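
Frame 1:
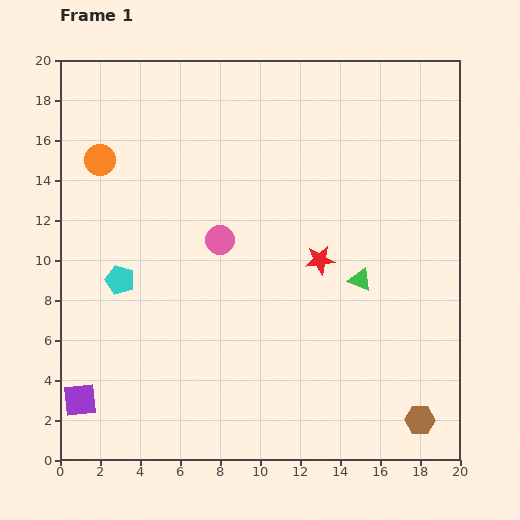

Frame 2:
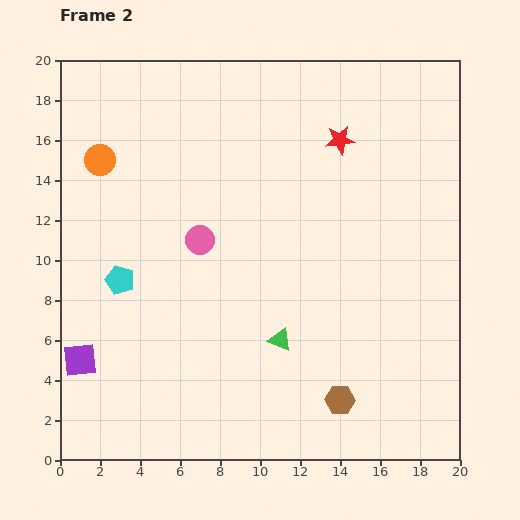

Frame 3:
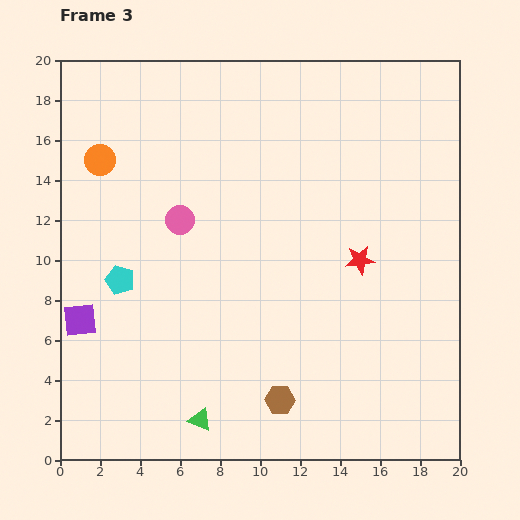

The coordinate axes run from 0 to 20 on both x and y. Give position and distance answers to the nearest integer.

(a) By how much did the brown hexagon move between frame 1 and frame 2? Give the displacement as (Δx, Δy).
(-4, 1)

The brown hexagon was at (18, 2) in frame 1 and (14, 3) in frame 2.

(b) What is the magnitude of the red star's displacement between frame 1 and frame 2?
6

The red star moved from (13, 10) to (14, 16), a distance of √(1² + 6²) ≈ 6.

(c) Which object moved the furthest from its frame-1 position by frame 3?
the green triangle

(moved 11; next 7)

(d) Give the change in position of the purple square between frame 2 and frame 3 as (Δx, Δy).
(0, 2)

The purple square was at (1, 5) in frame 2 and (1, 7) in frame 3.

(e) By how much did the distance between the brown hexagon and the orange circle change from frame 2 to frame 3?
-2

Distance in frame 2: 17. Distance in frame 3: 15.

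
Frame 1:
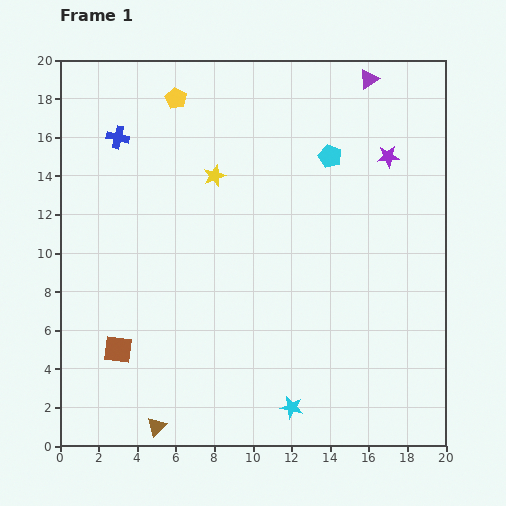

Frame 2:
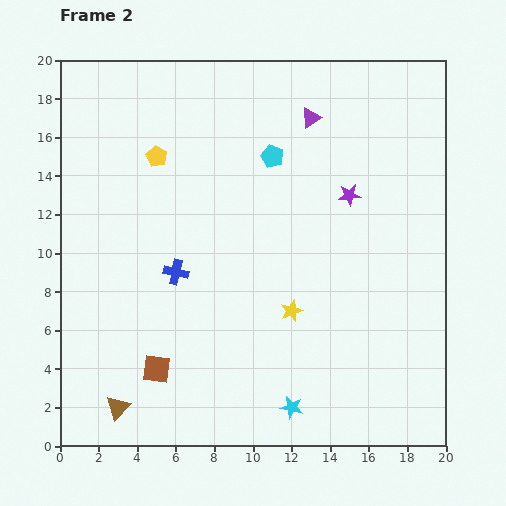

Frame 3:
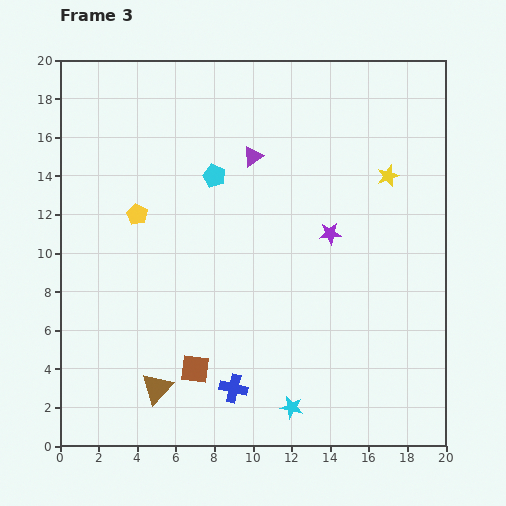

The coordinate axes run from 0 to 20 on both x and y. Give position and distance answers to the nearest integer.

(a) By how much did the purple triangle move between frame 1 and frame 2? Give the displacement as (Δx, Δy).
(-3, -2)

The purple triangle was at (16, 19) in frame 1 and (13, 17) in frame 2.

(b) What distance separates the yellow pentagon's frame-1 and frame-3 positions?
6

The yellow pentagon moved from (6, 18) to (4, 12), a distance of √(2² + 6²) ≈ 6.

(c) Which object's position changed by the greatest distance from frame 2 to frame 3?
the yellow star

(moved 9; next 7)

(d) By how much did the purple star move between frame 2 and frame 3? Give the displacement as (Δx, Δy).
(-1, -2)

The purple star was at (15, 13) in frame 2 and (14, 11) in frame 3.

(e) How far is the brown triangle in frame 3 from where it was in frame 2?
2

The brown triangle moved from (3, 2) to (5, 3), a distance of √(2² + 1²) ≈ 2.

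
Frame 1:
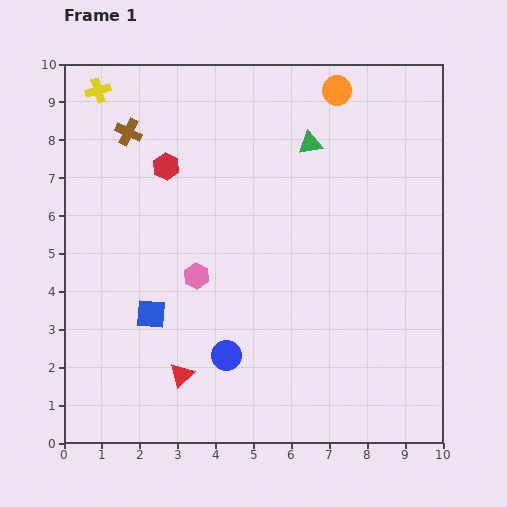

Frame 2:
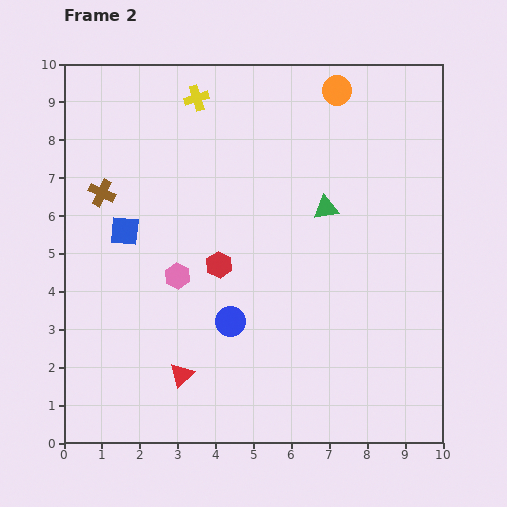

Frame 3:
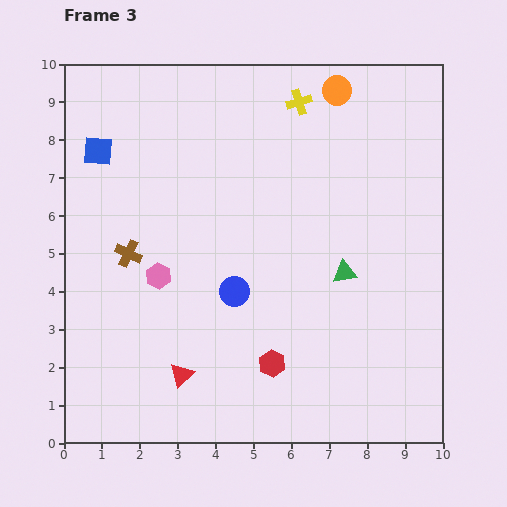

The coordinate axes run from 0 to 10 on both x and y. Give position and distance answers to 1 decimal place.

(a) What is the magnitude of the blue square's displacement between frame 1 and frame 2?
2.3

The blue square moved from (2.3, 3.4) to (1.6, 5.6), a distance of √(0.7² + 2.2²) ≈ 2.3.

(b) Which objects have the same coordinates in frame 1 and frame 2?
the orange circle, the red triangle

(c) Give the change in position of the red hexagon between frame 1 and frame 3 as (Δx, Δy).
(2.8, -5.2)

The red hexagon was at (2.7, 7.3) in frame 1 and (5.5, 2.1) in frame 3.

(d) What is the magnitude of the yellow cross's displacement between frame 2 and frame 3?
2.7

The yellow cross moved from (3.5, 9.1) to (6.2, 9.0), a distance of √(2.7² + 0.1²) ≈ 2.7.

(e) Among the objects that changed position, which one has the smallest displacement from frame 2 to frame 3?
the pink hexagon

(moved 0.5)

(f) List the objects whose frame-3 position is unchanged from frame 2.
the orange circle, the red triangle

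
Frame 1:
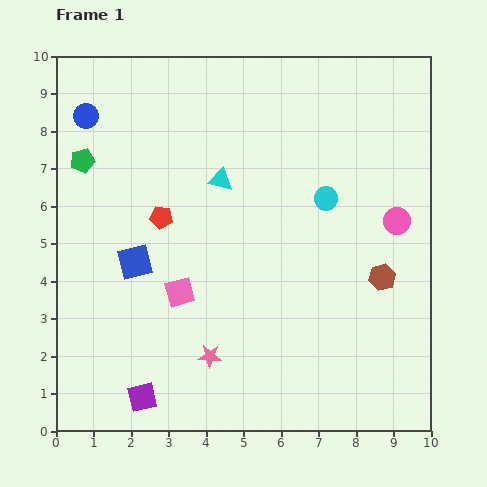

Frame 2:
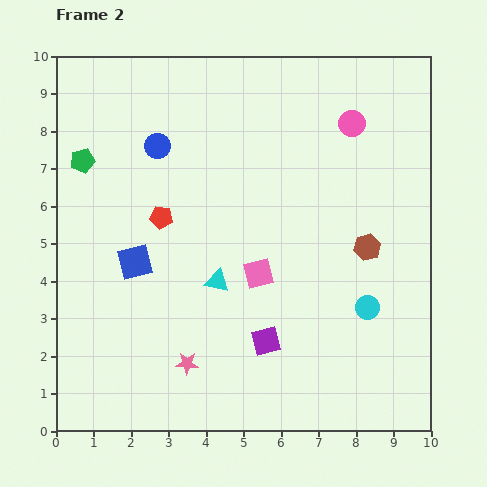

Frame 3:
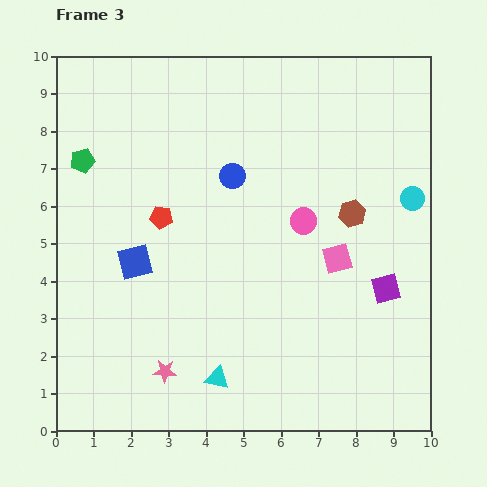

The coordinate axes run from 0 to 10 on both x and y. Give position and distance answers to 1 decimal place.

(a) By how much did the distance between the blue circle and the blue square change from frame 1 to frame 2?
-0.9

Distance in frame 1: 4.1. Distance in frame 2: 3.2.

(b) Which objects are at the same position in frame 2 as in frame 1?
the blue square, the green pentagon, the red pentagon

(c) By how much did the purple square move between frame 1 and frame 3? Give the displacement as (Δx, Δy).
(6.5, 2.9)

The purple square was at (2.3, 0.9) in frame 1 and (8.8, 3.8) in frame 3.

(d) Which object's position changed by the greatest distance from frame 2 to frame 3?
the purple square

(moved 3.5; next 3.1)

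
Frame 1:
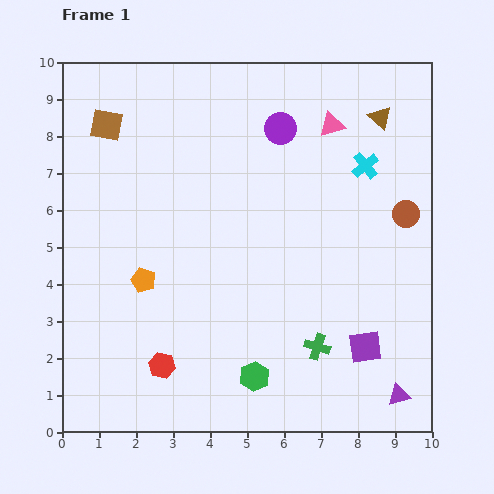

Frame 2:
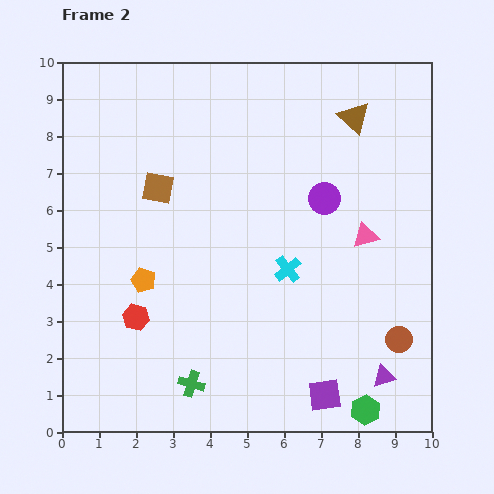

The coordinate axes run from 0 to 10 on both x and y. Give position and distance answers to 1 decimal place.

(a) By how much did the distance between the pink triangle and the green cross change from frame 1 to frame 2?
+0.2

Distance in frame 1: 6.0. Distance in frame 2: 6.2.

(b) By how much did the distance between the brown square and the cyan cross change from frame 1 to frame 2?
-3.0

Distance in frame 1: 7.1. Distance in frame 2: 4.1.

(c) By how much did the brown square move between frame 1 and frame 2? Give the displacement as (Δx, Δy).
(1.4, -1.7)

The brown square was at (1.2, 8.3) in frame 1 and (2.6, 6.6) in frame 2.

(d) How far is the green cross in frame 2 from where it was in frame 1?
3.5

The green cross moved from (6.9, 2.3) to (3.5, 1.3), a distance of √(3.4² + 1.0²) ≈ 3.5.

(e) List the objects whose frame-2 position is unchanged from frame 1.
the orange pentagon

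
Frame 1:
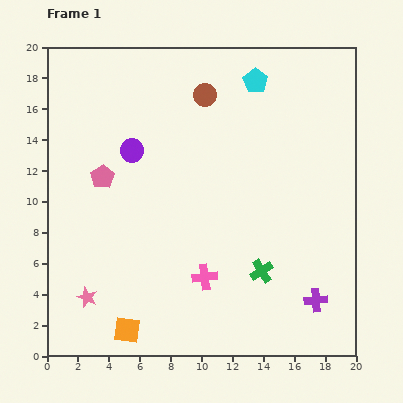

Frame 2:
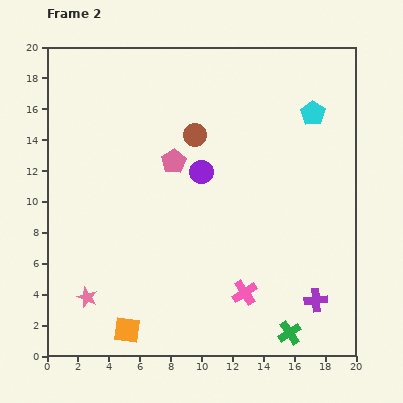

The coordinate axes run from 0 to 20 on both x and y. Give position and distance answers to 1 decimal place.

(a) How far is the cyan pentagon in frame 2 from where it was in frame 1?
4.3

The cyan pentagon moved from (13.5, 17.8) to (17.2, 15.7), a distance of √(3.7² + 2.1²) ≈ 4.3.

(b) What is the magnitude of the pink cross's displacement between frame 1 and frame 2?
2.8

The pink cross moved from (10.2, 5.1) to (12.8, 4.1), a distance of √(2.6² + 1.0²) ≈ 2.8.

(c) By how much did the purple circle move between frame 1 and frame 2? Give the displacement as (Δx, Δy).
(4.5, -1.4)

The purple circle was at (5.5, 13.3) in frame 1 and (10.0, 11.9) in frame 2.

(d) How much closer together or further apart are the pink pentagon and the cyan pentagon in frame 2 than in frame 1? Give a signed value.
-2.2

Distance in frame 1: 11.7. Distance in frame 2: 9.5.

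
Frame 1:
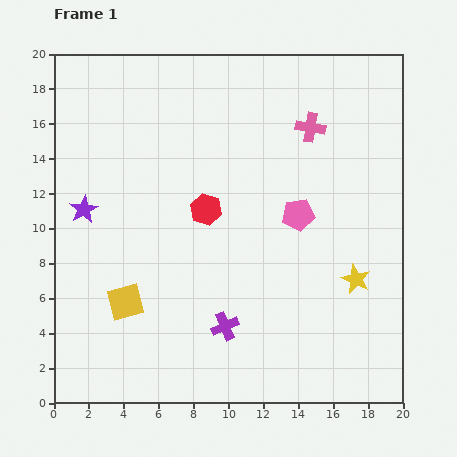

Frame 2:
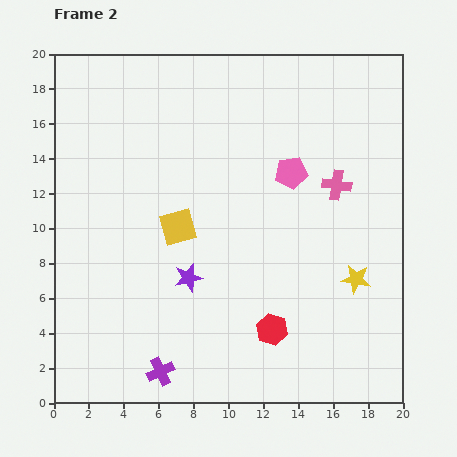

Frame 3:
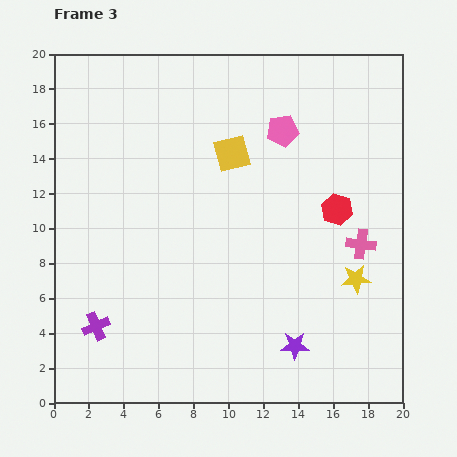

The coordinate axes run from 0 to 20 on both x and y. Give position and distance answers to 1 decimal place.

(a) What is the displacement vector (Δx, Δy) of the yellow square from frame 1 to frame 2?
(3.0, 4.3)

The yellow square was at (4.1, 5.8) in frame 1 and (7.1, 10.1) in frame 2.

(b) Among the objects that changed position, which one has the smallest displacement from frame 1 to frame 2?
the pink pentagon

(moved 2.4)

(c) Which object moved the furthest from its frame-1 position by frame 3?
the purple star

(moved 14.4; next 10.5)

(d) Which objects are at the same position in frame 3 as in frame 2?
the yellow star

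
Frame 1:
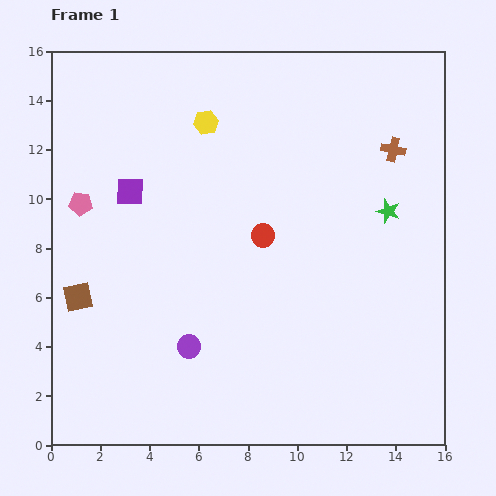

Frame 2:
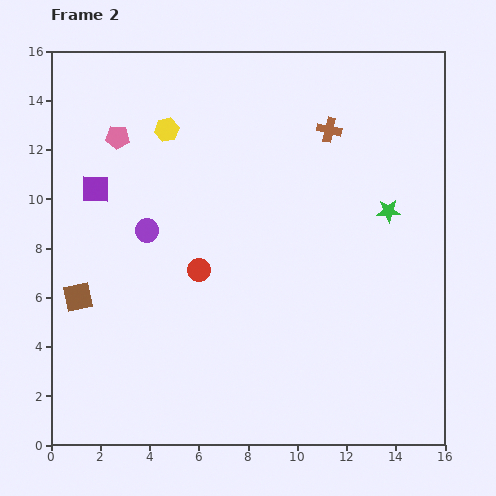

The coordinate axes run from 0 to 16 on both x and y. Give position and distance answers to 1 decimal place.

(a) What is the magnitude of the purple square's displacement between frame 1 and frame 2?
1.4

The purple square moved from (3.2, 10.3) to (1.8, 10.4), a distance of √(1.4² + 0.1²) ≈ 1.4.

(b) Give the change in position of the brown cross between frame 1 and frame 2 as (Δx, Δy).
(-2.6, 0.8)

The brown cross was at (13.9, 12.0) in frame 1 and (11.3, 12.8) in frame 2.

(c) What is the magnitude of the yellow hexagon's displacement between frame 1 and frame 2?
1.6

The yellow hexagon moved from (6.3, 13.1) to (4.7, 12.8), a distance of √(1.6² + 0.3²) ≈ 1.6.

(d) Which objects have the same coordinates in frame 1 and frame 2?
the green star, the brown square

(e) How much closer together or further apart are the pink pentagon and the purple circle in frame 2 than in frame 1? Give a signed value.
-3.3

Distance in frame 1: 7.3. Distance in frame 2: 4.0.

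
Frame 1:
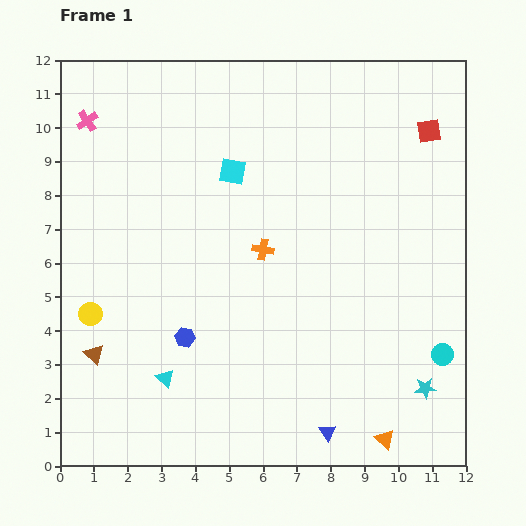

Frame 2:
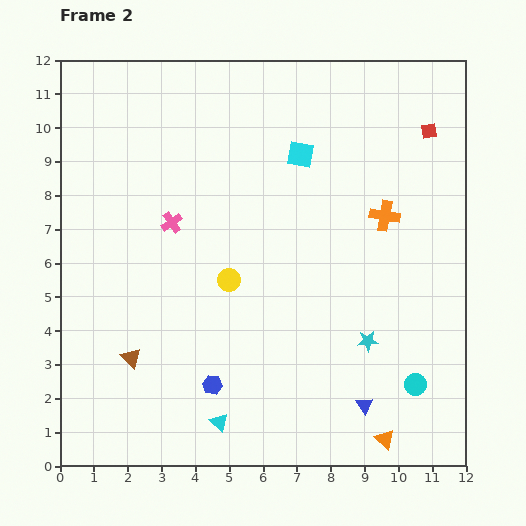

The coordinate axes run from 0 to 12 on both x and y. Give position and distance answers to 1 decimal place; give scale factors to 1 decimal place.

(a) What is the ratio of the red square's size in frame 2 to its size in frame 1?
0.6×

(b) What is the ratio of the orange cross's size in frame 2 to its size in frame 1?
1.4×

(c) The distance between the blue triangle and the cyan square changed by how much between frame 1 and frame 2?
-0.6

Distance in frame 1: 8.2. Distance in frame 2: 7.6.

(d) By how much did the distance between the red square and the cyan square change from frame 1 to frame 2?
-2.0

Distance in frame 1: 5.9. Distance in frame 2: 3.9.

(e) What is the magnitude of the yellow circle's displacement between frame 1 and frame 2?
4.2

The yellow circle moved from (0.9, 4.5) to (5.0, 5.5), a distance of √(4.1² + 1.0²) ≈ 4.2.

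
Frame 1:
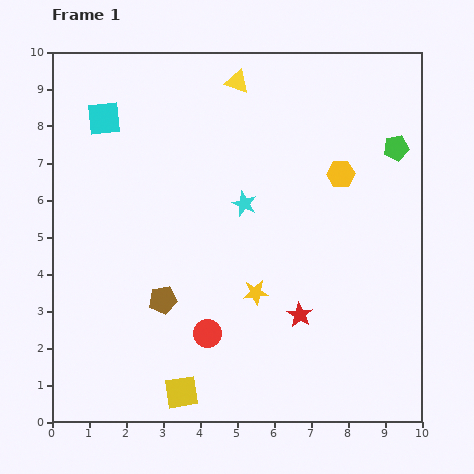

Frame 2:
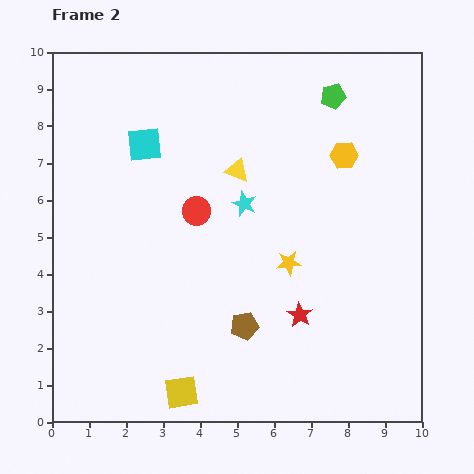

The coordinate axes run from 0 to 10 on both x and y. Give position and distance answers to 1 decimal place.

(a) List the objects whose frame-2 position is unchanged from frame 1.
the red star, the cyan star, the yellow square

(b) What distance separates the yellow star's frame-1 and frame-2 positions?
1.2

The yellow star moved from (5.5, 3.5) to (6.4, 4.3), a distance of √(0.9² + 0.8²) ≈ 1.2.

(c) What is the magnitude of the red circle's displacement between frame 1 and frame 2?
3.3

The red circle moved from (4.2, 2.4) to (3.9, 5.7), a distance of √(0.3² + 3.3²) ≈ 3.3.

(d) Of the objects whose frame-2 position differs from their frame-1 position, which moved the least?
the yellow hexagon

(moved 0.5)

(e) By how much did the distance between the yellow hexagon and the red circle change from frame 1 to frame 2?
-1.3

Distance in frame 1: 5.6. Distance in frame 2: 4.3.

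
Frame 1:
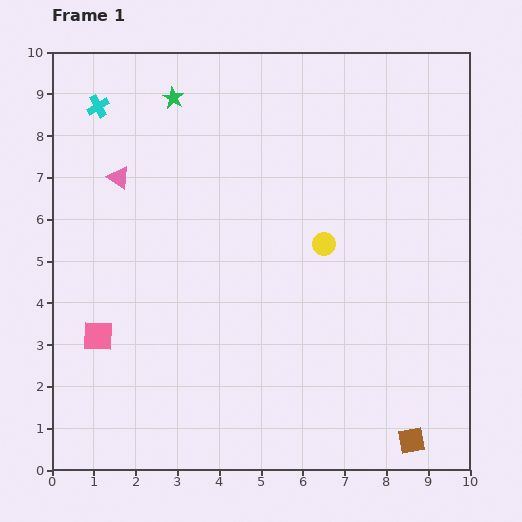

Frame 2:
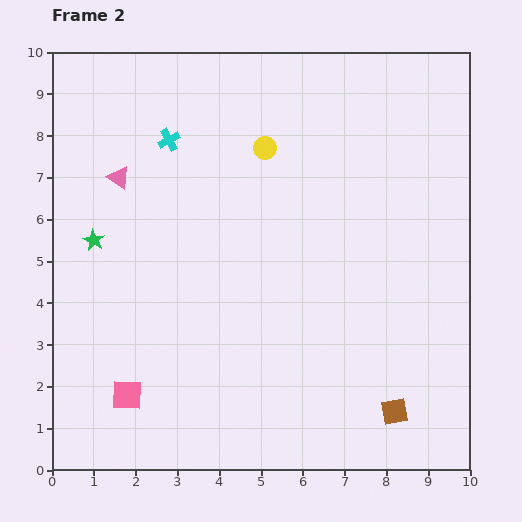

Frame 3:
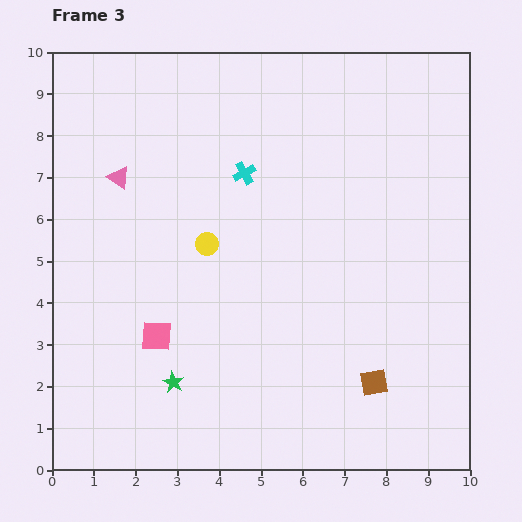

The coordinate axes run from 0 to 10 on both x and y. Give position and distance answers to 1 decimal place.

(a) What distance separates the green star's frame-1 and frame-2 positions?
3.9

The green star moved from (2.9, 8.9) to (1.0, 5.5), a distance of √(1.9² + 3.4²) ≈ 3.9.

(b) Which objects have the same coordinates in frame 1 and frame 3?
the pink triangle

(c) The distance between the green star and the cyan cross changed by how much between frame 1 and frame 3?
+3.5

Distance in frame 1: 1.8. Distance in frame 3: 5.3.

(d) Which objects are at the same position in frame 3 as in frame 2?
the pink triangle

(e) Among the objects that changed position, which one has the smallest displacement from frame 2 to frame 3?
the brown square

(moved 0.9)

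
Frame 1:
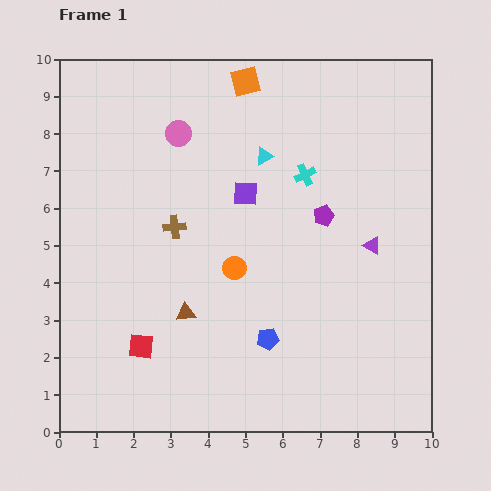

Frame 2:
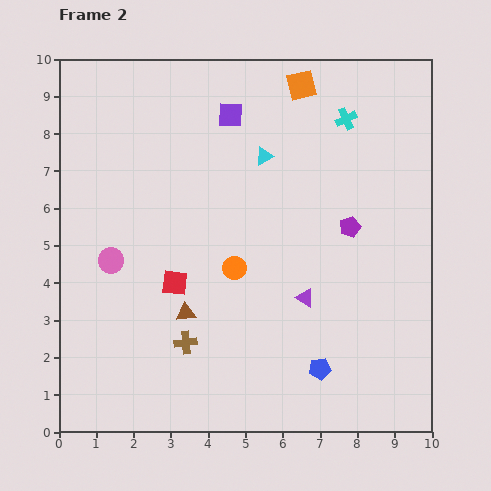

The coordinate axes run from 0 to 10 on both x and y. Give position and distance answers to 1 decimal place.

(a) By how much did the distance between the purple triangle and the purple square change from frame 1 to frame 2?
+1.6

Distance in frame 1: 3.7. Distance in frame 2: 5.3.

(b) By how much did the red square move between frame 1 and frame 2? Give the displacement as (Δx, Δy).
(0.9, 1.7)

The red square was at (2.2, 2.3) in frame 1 and (3.1, 4.0) in frame 2.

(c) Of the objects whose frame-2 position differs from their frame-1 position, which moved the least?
the purple pentagon

(moved 0.8)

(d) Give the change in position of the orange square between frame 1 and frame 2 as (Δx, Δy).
(1.5, -0.1)

The orange square was at (5.0, 9.4) in frame 1 and (6.5, 9.3) in frame 2.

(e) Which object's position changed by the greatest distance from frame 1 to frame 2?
the pink circle

(moved 3.8; next 3.1)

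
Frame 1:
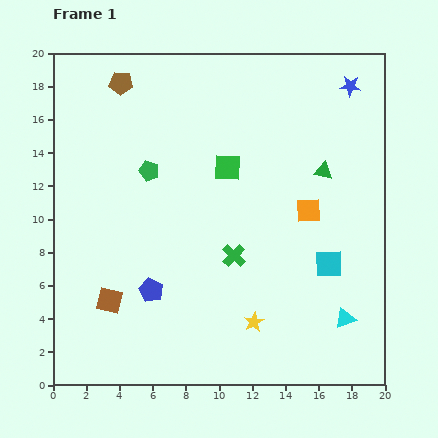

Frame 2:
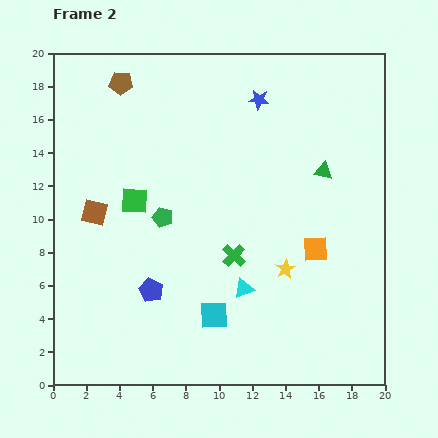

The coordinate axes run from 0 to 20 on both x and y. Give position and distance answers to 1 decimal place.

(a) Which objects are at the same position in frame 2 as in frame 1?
the brown pentagon, the blue pentagon, the green cross, the green triangle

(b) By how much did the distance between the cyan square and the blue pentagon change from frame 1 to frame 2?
-6.7

Distance in frame 1: 10.8. Distance in frame 2: 4.1.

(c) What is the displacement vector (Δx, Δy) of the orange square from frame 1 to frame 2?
(0.4, -2.3)

The orange square was at (15.4, 10.5) in frame 1 and (15.8, 8.2) in frame 2.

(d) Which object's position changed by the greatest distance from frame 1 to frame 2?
the cyan square

(moved 7.6; next 6.4)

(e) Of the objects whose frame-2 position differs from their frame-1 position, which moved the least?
the orange square

(moved 2.3)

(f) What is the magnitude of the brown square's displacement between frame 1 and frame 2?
5.4

The brown square moved from (3.4, 5.1) to (2.5, 10.4), a distance of √(0.9² + 5.3²) ≈ 5.4.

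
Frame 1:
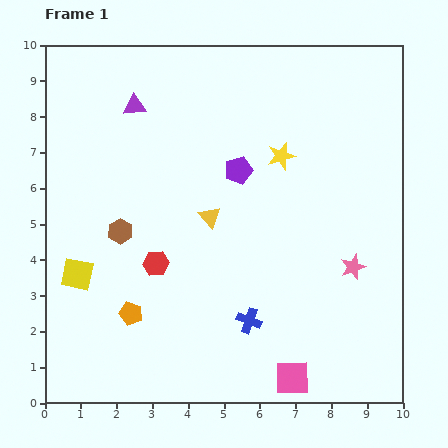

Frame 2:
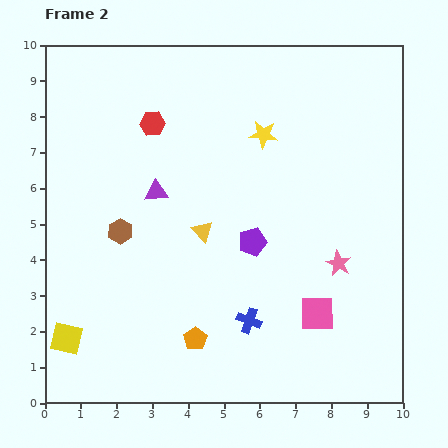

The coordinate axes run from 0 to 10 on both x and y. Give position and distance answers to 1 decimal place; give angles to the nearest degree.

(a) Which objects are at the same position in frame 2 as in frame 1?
the blue cross, the brown hexagon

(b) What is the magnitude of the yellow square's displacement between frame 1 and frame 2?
1.8

The yellow square moved from (0.9, 3.6) to (0.6, 1.8), a distance of √(0.3² + 1.8²) ≈ 1.8.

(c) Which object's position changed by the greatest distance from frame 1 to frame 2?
the red hexagon

(moved 3.9; next 2.5)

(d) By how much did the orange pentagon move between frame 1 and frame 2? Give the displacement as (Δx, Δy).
(1.8, -0.7)

The orange pentagon was at (2.4, 2.5) in frame 1 and (4.2, 1.8) in frame 2.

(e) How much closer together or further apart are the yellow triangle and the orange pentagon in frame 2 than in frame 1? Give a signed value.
-0.5

Distance in frame 1: 3.5. Distance in frame 2: 3.0.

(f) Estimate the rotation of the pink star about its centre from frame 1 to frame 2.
25° counter-clockwise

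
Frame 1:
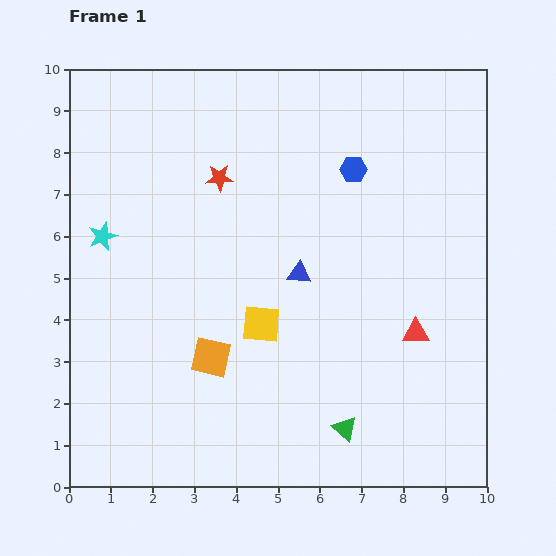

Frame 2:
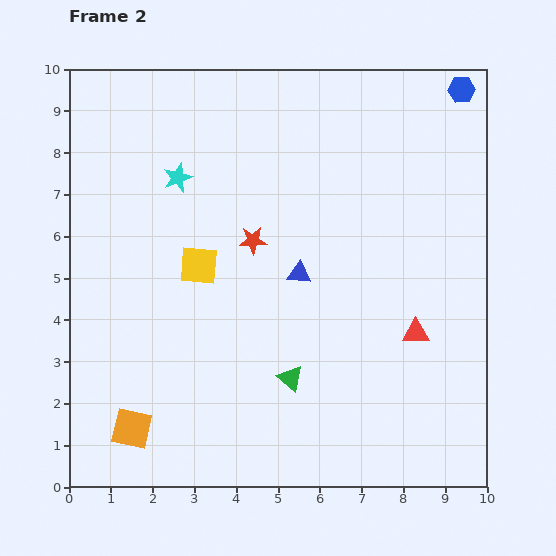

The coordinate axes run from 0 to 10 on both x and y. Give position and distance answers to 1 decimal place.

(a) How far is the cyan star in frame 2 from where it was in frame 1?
2.3

The cyan star moved from (0.8, 6.0) to (2.6, 7.4), a distance of √(1.8² + 1.4²) ≈ 2.3.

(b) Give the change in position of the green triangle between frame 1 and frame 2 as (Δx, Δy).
(-1.3, 1.2)

The green triangle was at (6.6, 1.4) in frame 1 and (5.3, 2.6) in frame 2.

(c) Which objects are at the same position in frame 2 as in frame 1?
the red triangle, the blue triangle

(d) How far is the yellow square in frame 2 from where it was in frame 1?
2.1

The yellow square moved from (4.6, 3.9) to (3.1, 5.3), a distance of √(1.5² + 1.4²) ≈ 2.1.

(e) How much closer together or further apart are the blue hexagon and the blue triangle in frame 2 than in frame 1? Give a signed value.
+3.1

Distance in frame 1: 2.8. Distance in frame 2: 5.9.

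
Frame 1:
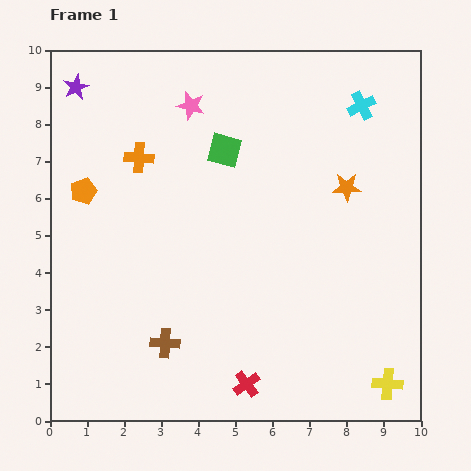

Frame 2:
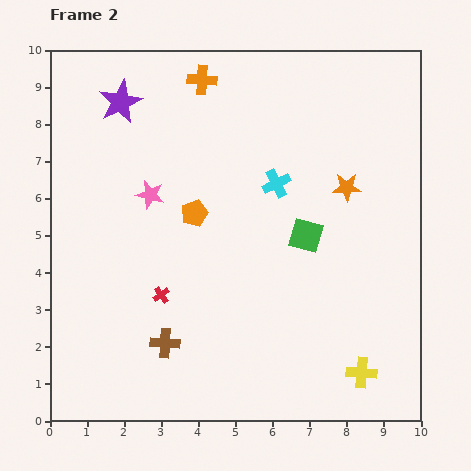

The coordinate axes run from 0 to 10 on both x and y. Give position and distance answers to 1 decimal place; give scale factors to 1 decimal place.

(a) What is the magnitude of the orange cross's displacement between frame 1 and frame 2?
2.7

The orange cross moved from (2.4, 7.1) to (4.1, 9.2), a distance of √(1.7² + 2.1²) ≈ 2.7.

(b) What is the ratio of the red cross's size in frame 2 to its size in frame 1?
0.6×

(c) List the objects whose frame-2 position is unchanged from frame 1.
the orange star, the brown cross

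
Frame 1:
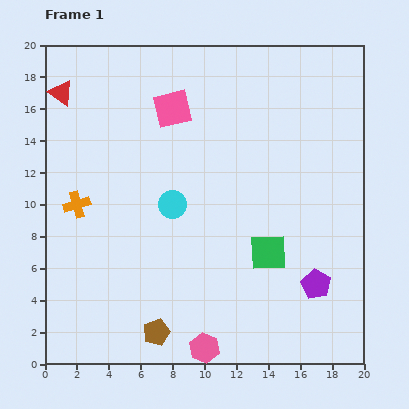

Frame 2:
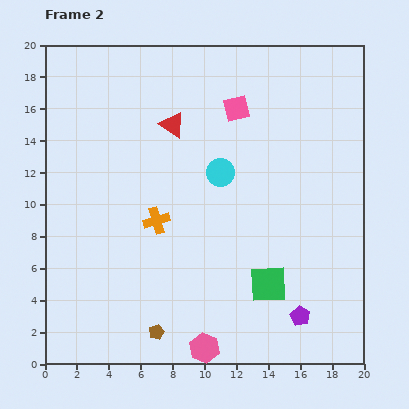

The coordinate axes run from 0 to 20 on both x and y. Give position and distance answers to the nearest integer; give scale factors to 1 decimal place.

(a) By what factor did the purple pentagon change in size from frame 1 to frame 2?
0.7×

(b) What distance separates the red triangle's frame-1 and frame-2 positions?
7

The red triangle moved from (1, 17) to (8, 15), a distance of √(7² + 2²) ≈ 7.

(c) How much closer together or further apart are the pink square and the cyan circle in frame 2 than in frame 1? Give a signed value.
-2

Distance in frame 1: 6. Distance in frame 2: 4.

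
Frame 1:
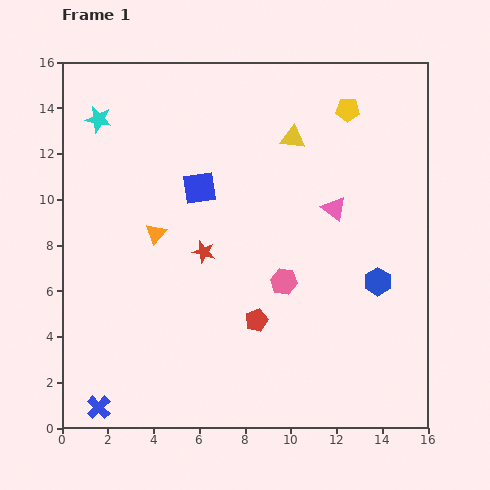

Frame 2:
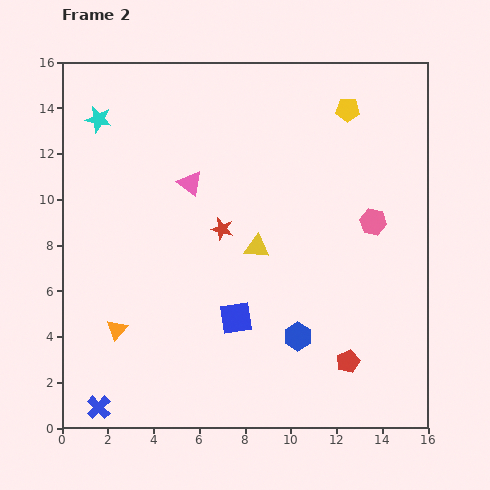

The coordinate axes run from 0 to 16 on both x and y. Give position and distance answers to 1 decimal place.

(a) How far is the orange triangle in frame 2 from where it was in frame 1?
4.5

The orange triangle moved from (4.1, 8.5) to (2.4, 4.3), a distance of √(1.7² + 4.2²) ≈ 4.5.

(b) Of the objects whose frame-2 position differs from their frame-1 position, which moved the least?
the red star

(moved 1.3)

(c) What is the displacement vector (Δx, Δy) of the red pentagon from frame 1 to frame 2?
(4.0, -1.8)

The red pentagon was at (8.5, 4.7) in frame 1 and (12.5, 2.9) in frame 2.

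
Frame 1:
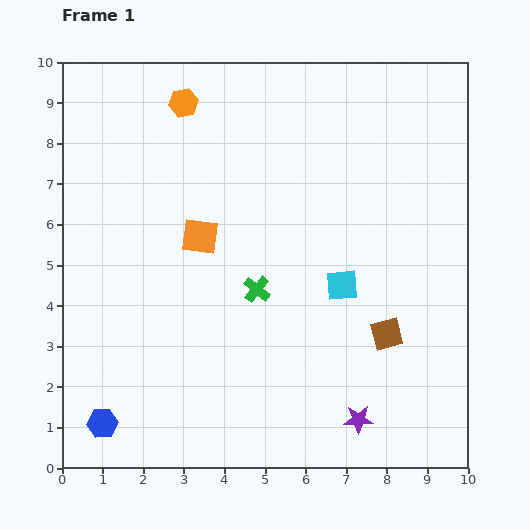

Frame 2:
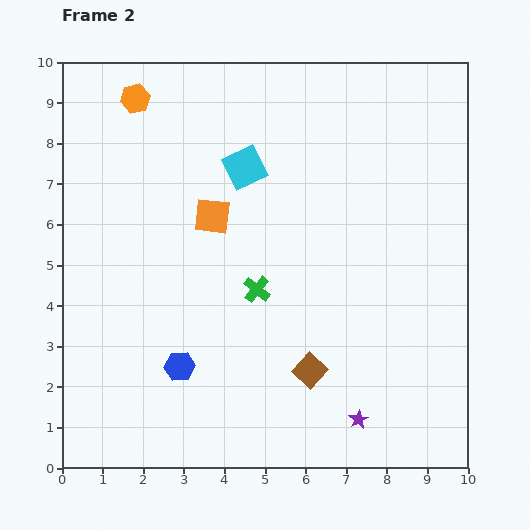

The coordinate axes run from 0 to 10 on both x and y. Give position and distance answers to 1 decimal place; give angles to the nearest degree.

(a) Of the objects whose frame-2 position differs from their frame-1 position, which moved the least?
the orange square

(moved 0.6)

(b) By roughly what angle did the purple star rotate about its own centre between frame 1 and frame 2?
29° counter-clockwise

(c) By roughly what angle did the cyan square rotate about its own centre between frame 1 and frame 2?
21° counter-clockwise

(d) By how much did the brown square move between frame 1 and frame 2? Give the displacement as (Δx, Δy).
(-1.9, -0.9)

The brown square was at (8.0, 3.3) in frame 1 and (6.1, 2.4) in frame 2.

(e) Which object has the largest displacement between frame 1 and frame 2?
the cyan square

(moved 3.8; next 2.4)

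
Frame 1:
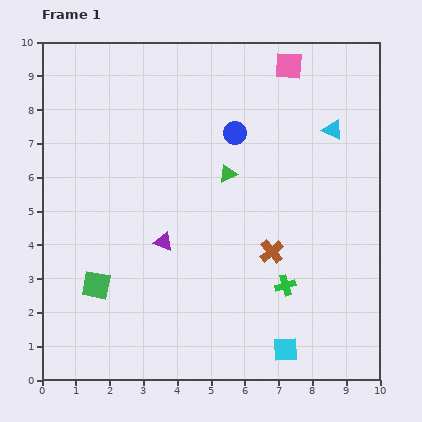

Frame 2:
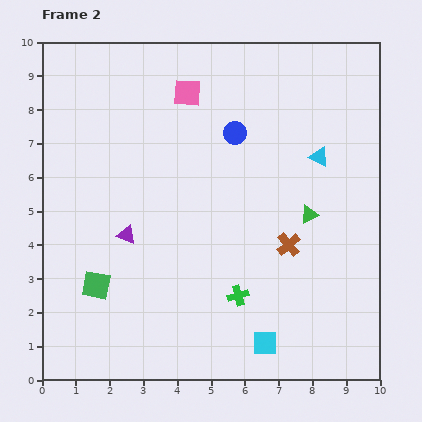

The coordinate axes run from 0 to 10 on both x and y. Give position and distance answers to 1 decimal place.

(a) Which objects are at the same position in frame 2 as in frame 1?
the blue circle, the green square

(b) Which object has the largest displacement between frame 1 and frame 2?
the pink square

(moved 3.1; next 2.7)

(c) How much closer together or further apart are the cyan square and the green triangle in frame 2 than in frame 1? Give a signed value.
-1.5

Distance in frame 1: 5.5. Distance in frame 2: 4.0.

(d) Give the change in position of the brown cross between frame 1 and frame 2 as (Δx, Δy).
(0.5, 0.2)

The brown cross was at (6.8, 3.8) in frame 1 and (7.3, 4.0) in frame 2.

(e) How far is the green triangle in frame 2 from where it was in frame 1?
2.7

The green triangle moved from (5.5, 6.1) to (7.9, 4.9), a distance of √(2.4² + 1.2²) ≈ 2.7.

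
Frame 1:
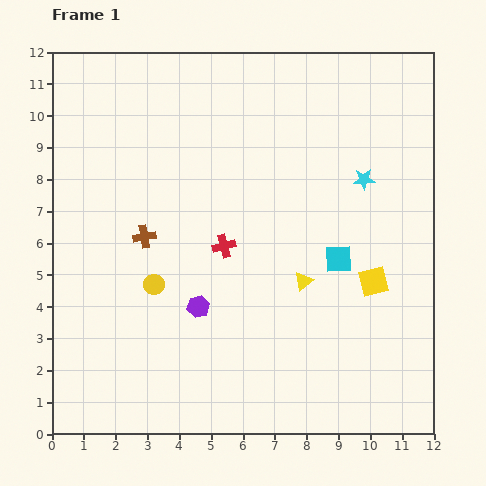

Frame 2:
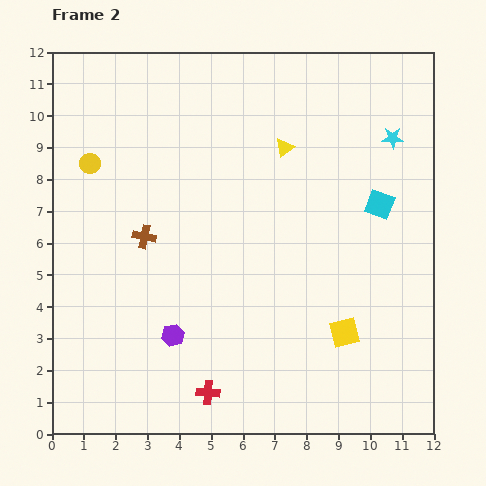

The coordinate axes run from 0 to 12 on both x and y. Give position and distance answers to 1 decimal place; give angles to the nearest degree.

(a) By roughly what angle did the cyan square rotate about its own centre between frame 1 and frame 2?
22° clockwise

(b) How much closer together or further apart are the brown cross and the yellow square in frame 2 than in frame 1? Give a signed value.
-0.3

Distance in frame 1: 7.3. Distance in frame 2: 7.0.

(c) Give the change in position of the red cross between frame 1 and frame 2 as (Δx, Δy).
(-0.5, -4.6)

The red cross was at (5.4, 5.9) in frame 1 and (4.9, 1.3) in frame 2.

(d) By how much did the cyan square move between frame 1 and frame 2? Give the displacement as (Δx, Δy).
(1.3, 1.7)

The cyan square was at (9.0, 5.5) in frame 1 and (10.3, 7.2) in frame 2.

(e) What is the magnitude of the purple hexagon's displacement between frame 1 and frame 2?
1.2

The purple hexagon moved from (4.6, 4.0) to (3.8, 3.1), a distance of √(0.8² + 0.9²) ≈ 1.2.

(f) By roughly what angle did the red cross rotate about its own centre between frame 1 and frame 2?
19° clockwise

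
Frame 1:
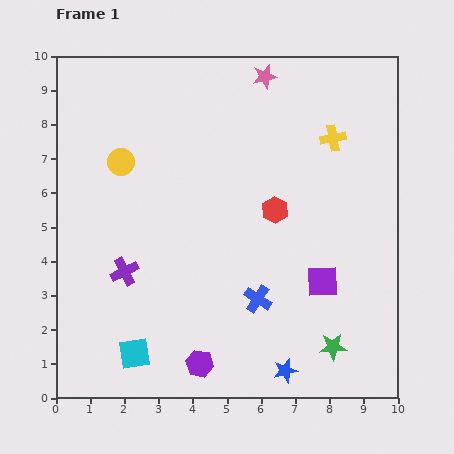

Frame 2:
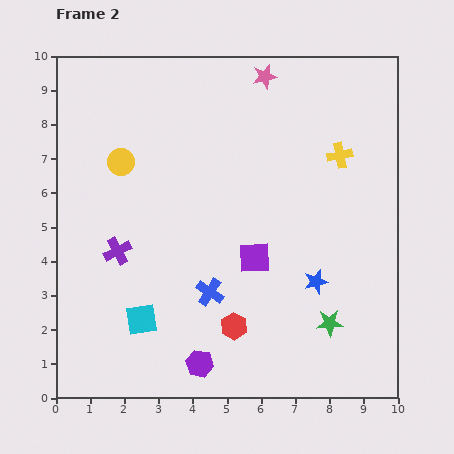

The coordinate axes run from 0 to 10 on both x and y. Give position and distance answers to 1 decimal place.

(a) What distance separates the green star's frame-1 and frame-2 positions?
0.7

The green star moved from (8.1, 1.5) to (8.0, 2.2), a distance of √(0.1² + 0.7²) ≈ 0.7.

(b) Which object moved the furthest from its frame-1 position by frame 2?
the red hexagon

(moved 3.6; next 2.8)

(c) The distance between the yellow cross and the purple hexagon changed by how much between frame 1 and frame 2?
-0.4

Distance in frame 1: 7.7. Distance in frame 2: 7.3.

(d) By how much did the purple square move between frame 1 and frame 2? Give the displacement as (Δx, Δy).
(-2.0, 0.7)

The purple square was at (7.8, 3.4) in frame 1 and (5.8, 4.1) in frame 2.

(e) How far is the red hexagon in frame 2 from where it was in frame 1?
3.6

The red hexagon moved from (6.4, 5.5) to (5.2, 2.1), a distance of √(1.2² + 3.4²) ≈ 3.6.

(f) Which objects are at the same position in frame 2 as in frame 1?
the yellow circle, the purple hexagon, the pink star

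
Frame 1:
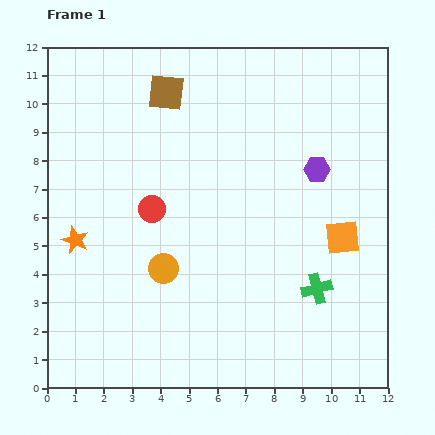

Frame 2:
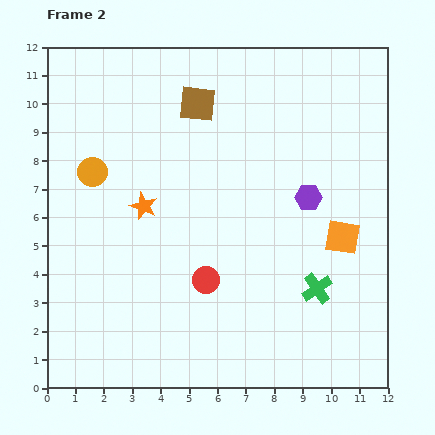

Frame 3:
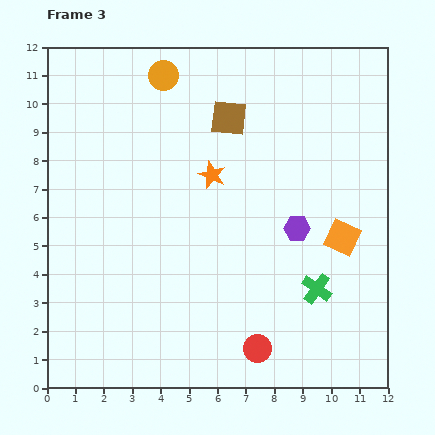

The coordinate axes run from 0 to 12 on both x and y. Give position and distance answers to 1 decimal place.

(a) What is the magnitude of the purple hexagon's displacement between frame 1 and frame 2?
1.0

The purple hexagon moved from (9.5, 7.7) to (9.2, 6.7), a distance of √(0.3² + 1.0²) ≈ 1.0.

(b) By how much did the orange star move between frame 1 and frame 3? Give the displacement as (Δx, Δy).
(4.8, 2.3)

The orange star was at (1.0, 5.2) in frame 1 and (5.8, 7.5) in frame 3.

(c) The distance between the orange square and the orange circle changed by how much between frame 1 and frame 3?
+2.1

Distance in frame 1: 6.4. Distance in frame 3: 8.5.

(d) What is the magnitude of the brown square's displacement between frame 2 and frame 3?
1.2

The brown square moved from (5.3, 10.0) to (6.4, 9.5), a distance of √(1.1² + 0.5²) ≈ 1.2.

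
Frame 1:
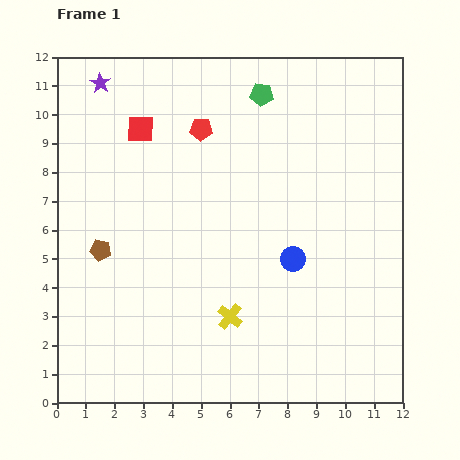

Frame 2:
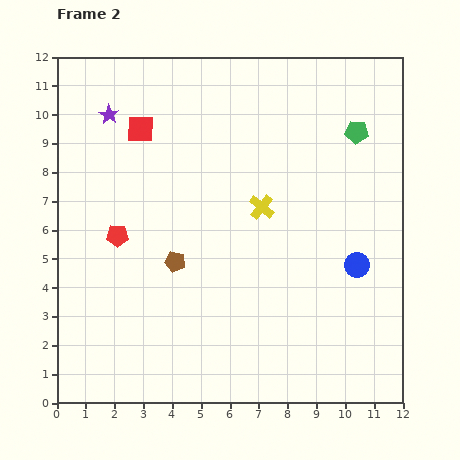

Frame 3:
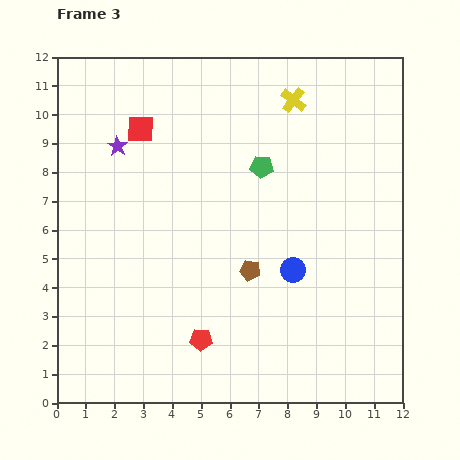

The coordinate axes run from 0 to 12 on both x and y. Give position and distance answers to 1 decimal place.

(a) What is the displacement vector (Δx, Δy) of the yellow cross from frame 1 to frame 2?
(1.1, 3.8)

The yellow cross was at (6.0, 3.0) in frame 1 and (7.1, 6.8) in frame 2.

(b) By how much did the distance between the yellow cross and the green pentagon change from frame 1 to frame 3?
-5.3

Distance in frame 1: 7.8. Distance in frame 3: 2.5.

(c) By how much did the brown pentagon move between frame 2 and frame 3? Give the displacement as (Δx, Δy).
(2.6, -0.3)

The brown pentagon was at (4.1, 4.9) in frame 2 and (6.7, 4.6) in frame 3.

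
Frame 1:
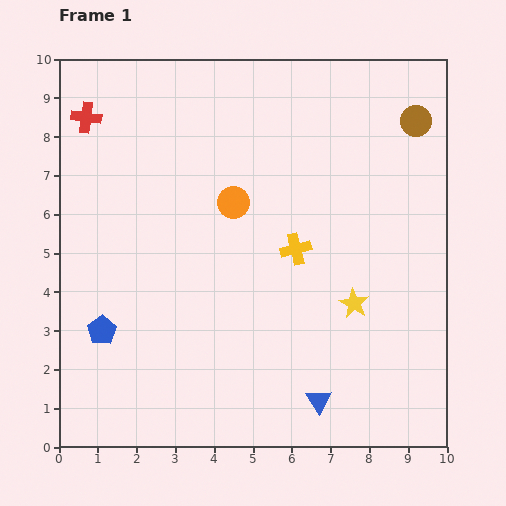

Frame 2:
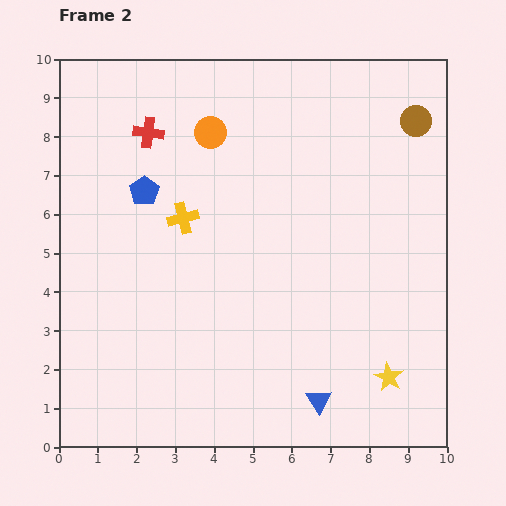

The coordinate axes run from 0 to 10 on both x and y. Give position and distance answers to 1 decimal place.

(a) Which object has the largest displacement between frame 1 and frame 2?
the blue pentagon

(moved 3.8; next 3.0)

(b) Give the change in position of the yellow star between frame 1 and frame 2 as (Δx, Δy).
(0.9, -1.9)

The yellow star was at (7.6, 3.7) in frame 1 and (8.5, 1.8) in frame 2.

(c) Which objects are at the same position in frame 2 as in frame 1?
the blue triangle, the brown circle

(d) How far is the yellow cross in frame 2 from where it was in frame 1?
3.0

The yellow cross moved from (6.1, 5.1) to (3.2, 5.9), a distance of √(2.9² + 0.8²) ≈ 3.0.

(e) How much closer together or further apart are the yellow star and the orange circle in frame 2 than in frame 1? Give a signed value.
+3.8

Distance in frame 1: 4.0. Distance in frame 2: 7.8.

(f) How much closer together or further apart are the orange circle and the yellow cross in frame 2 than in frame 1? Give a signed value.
+0.3

Distance in frame 1: 2.0. Distance in frame 2: 2.3.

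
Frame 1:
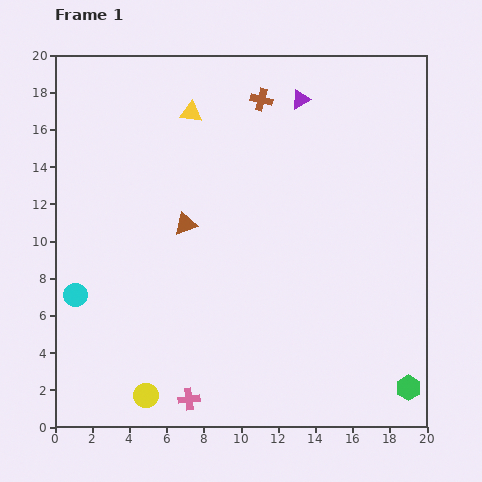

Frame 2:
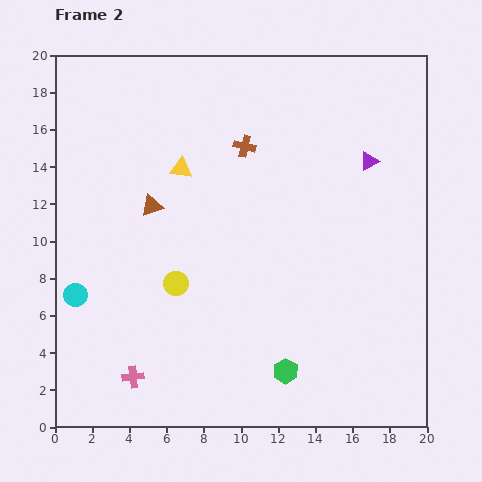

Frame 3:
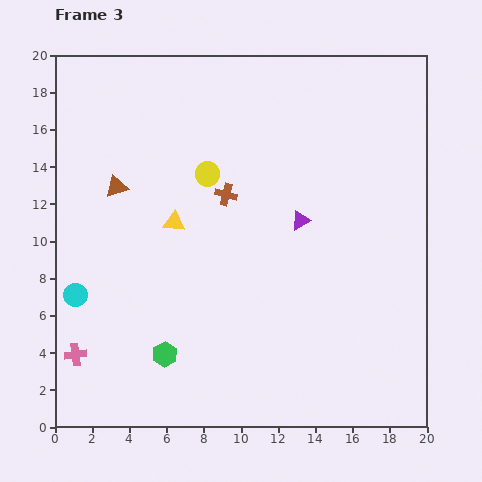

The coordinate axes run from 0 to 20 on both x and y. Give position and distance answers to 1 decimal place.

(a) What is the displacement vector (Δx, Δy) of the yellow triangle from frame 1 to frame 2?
(-0.5, -3.0)

The yellow triangle was at (7.3, 16.9) in frame 1 and (6.8, 13.9) in frame 2.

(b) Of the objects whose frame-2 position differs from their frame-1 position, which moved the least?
the brown triangle

(moved 2.1)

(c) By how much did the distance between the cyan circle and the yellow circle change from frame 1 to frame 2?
-1.2

Distance in frame 1: 6.6. Distance in frame 2: 5.4.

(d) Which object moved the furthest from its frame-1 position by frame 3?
the green hexagon

(moved 13.2; next 12.3)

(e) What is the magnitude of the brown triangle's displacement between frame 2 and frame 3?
2.1

The brown triangle moved from (5.2, 11.9) to (3.3, 12.9), a distance of √(1.9² + 1.0²) ≈ 2.1.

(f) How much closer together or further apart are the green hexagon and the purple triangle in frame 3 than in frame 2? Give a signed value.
-1.9

Distance in frame 2: 12.2. Distance in frame 3: 10.3.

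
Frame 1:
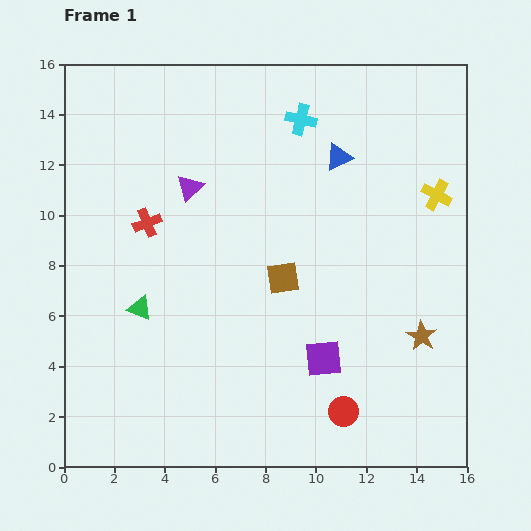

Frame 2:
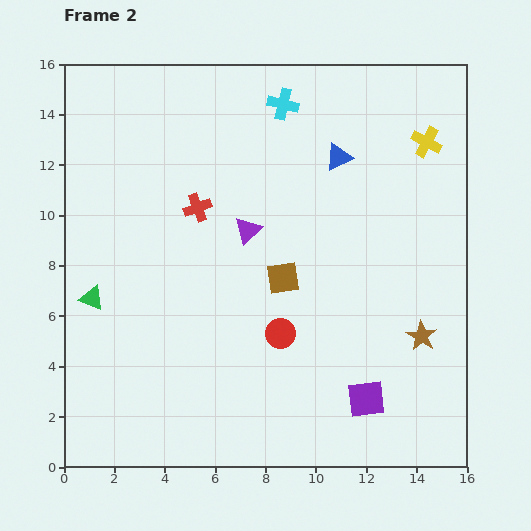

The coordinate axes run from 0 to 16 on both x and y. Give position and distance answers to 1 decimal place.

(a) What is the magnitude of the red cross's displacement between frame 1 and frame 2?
2.1

The red cross moved from (3.3, 9.7) to (5.3, 10.3), a distance of √(2.0² + 0.6²) ≈ 2.1.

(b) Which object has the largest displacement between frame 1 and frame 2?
the red circle

(moved 4.0; next 2.9)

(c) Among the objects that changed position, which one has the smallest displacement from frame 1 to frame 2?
the cyan cross

(moved 0.9)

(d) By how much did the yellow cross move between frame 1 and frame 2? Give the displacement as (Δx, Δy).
(-0.4, 2.1)

The yellow cross was at (14.8, 10.8) in frame 1 and (14.4, 12.9) in frame 2.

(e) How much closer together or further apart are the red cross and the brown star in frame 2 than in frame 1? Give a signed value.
-1.5

Distance in frame 1: 11.8. Distance in frame 2: 10.3.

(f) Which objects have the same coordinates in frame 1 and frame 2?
the brown star, the brown square, the blue triangle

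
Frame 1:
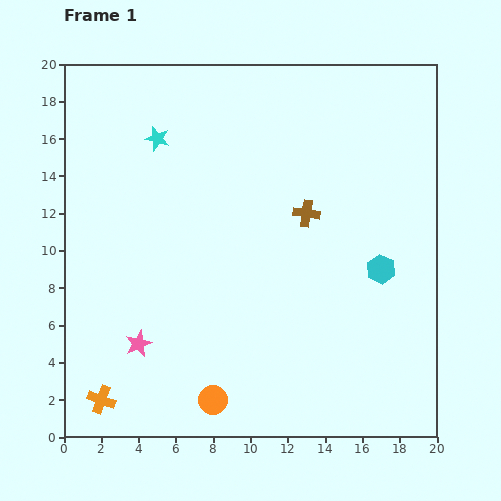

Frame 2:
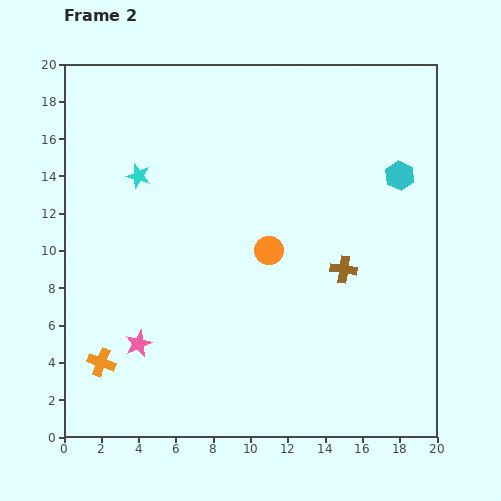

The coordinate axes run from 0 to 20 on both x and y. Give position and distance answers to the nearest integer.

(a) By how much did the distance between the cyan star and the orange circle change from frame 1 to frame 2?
-6

Distance in frame 1: 14. Distance in frame 2: 8.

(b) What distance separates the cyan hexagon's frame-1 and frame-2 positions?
5

The cyan hexagon moved from (17, 9) to (18, 14), a distance of √(1² + 5²) ≈ 5.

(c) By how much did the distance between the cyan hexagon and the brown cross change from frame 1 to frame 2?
+1

Distance in frame 1: 5. Distance in frame 2: 6.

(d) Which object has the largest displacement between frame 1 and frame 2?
the orange circle

(moved 9; next 5)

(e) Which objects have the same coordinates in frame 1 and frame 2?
the pink star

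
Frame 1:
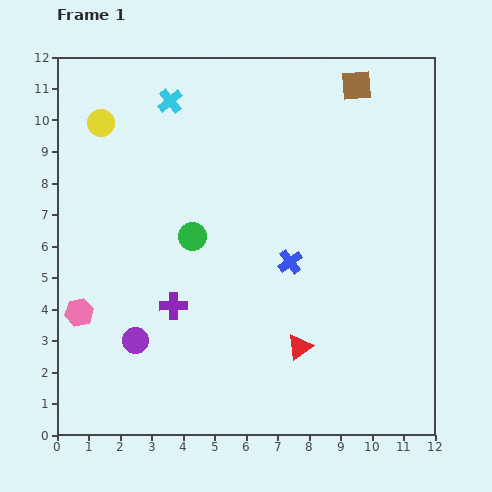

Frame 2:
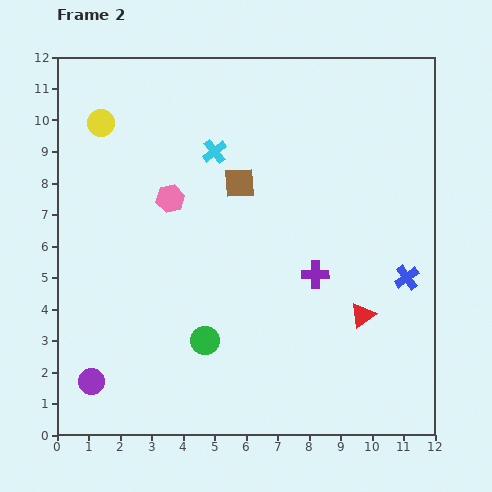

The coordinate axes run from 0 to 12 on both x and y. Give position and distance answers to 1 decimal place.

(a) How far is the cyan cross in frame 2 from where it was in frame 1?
2.1

The cyan cross moved from (3.6, 10.6) to (5.0, 9.0), a distance of √(1.4² + 1.6²) ≈ 2.1.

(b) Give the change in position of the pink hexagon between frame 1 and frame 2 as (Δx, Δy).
(2.9, 3.6)

The pink hexagon was at (0.7, 3.9) in frame 1 and (3.6, 7.5) in frame 2.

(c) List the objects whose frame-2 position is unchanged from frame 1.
the yellow circle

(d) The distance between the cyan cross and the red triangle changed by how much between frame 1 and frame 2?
-1.8

Distance in frame 1: 8.8. Distance in frame 2: 7.0.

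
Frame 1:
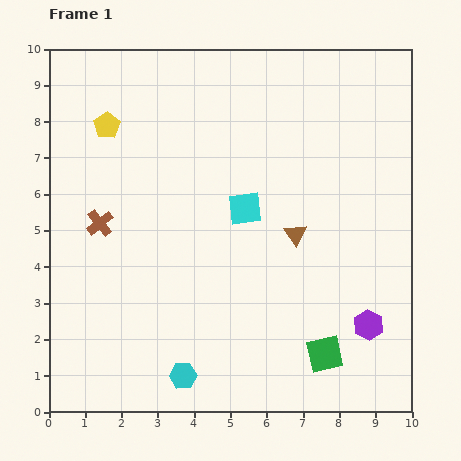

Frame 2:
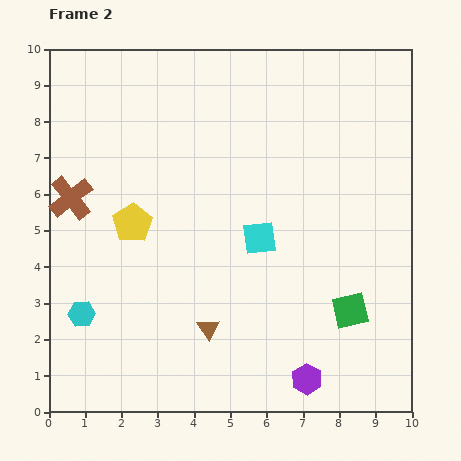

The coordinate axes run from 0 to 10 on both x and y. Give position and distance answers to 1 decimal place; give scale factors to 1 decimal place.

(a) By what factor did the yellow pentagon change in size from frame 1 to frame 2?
1.5×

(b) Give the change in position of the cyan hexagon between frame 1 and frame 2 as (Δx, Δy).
(-2.8, 1.7)

The cyan hexagon was at (3.7, 1.0) in frame 1 and (0.9, 2.7) in frame 2.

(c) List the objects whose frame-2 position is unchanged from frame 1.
none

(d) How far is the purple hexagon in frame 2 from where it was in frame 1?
2.3

The purple hexagon moved from (8.8, 2.4) to (7.1, 0.9), a distance of √(1.7² + 1.5²) ≈ 2.3.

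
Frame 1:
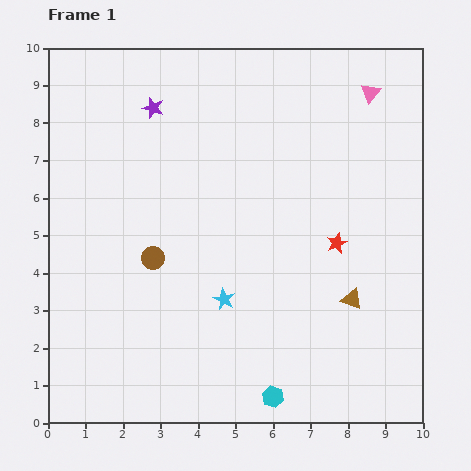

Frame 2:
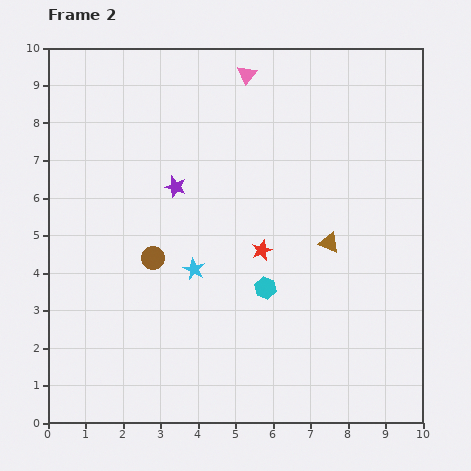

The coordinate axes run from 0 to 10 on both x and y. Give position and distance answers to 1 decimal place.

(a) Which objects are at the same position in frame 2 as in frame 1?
the brown circle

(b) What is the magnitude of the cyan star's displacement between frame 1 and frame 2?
1.1

The cyan star moved from (4.7, 3.3) to (3.9, 4.1), a distance of √(0.8² + 0.8²) ≈ 1.1.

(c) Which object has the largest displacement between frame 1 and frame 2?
the pink triangle

(moved 3.3; next 2.9)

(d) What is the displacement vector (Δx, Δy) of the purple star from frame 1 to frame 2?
(0.6, -2.1)

The purple star was at (2.8, 8.4) in frame 1 and (3.4, 6.3) in frame 2.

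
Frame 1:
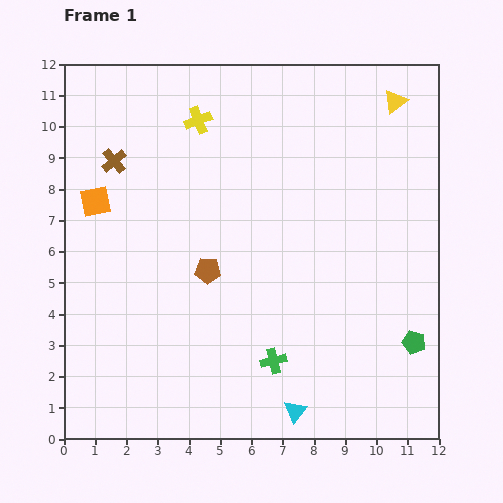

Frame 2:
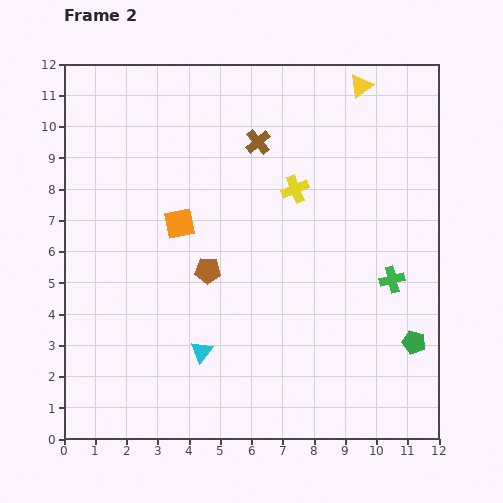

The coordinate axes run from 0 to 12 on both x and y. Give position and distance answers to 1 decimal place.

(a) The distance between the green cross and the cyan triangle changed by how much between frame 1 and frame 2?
+4.8

Distance in frame 1: 1.7. Distance in frame 2: 6.5.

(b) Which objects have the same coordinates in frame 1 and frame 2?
the brown pentagon, the green pentagon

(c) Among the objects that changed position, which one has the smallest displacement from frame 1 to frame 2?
the yellow triangle

(moved 1.2)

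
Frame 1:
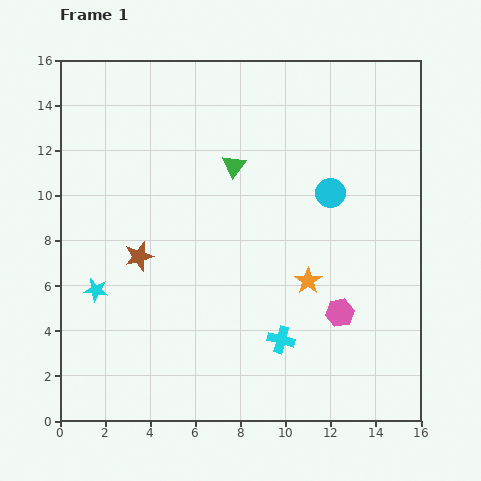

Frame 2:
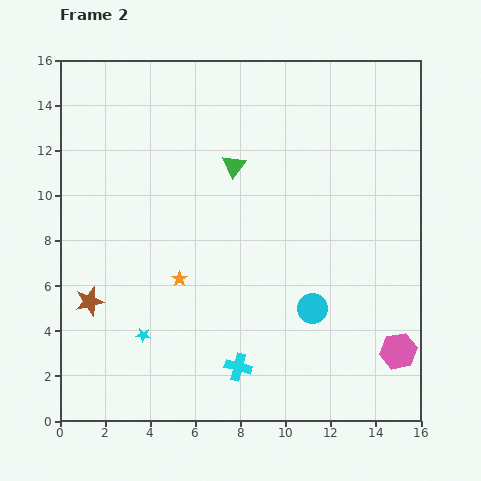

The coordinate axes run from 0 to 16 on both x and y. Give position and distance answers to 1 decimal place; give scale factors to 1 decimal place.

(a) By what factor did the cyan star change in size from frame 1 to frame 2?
0.6×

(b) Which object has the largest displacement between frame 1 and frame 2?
the orange star

(moved 5.7; next 5.2)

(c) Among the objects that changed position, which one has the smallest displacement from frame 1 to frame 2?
the cyan cross

(moved 2.2)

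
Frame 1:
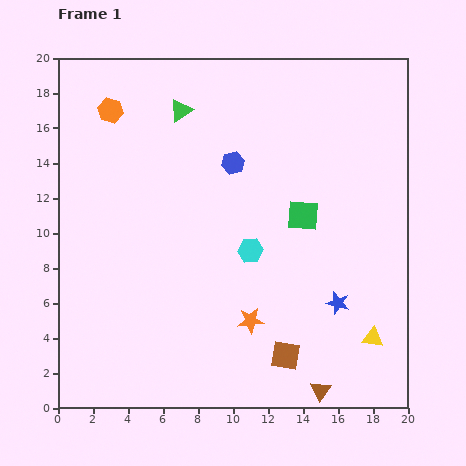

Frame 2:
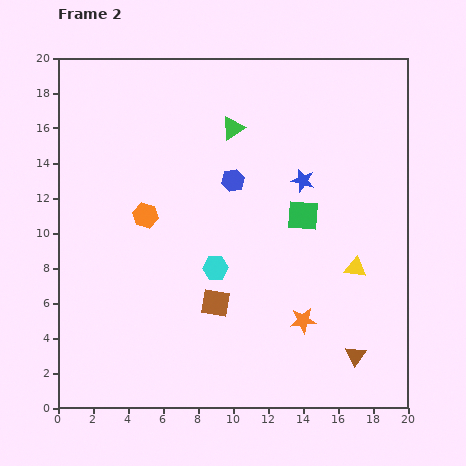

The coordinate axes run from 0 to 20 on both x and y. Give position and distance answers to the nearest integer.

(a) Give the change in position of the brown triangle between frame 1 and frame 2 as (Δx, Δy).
(2, 2)

The brown triangle was at (15, 1) in frame 1 and (17, 3) in frame 2.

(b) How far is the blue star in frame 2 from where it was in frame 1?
7

The blue star moved from (16, 6) to (14, 13), a distance of √(2² + 7²) ≈ 7.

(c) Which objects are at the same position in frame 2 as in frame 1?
the green square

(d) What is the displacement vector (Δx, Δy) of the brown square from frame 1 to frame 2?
(-4, 3)

The brown square was at (13, 3) in frame 1 and (9, 6) in frame 2.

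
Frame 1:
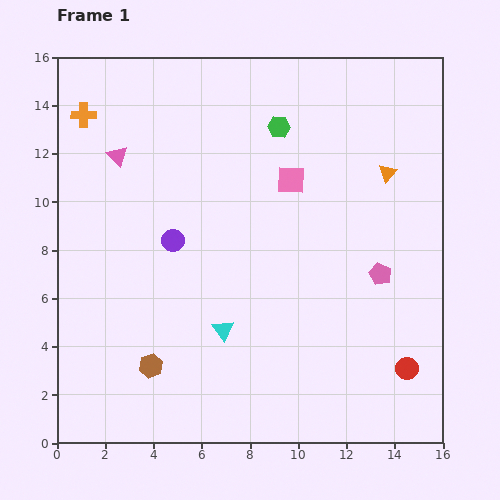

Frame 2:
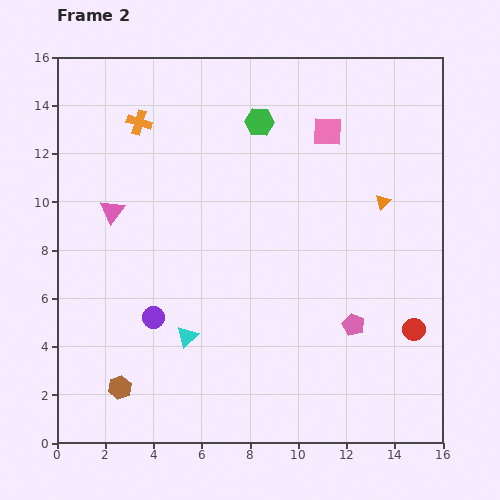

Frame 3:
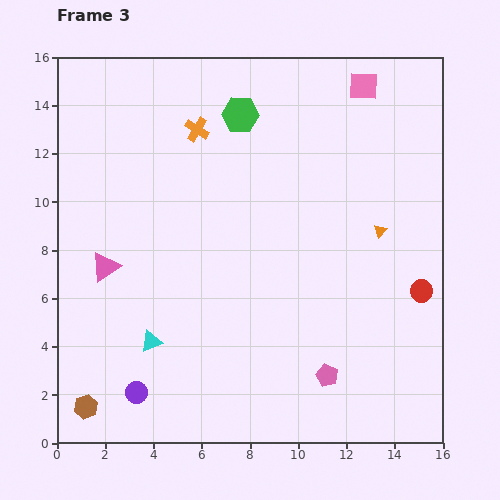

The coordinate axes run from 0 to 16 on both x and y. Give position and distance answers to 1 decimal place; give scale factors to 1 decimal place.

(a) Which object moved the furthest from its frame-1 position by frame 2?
the purple circle

(moved 3.3; next 2.5)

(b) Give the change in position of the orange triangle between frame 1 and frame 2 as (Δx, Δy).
(-0.2, -1.2)

The orange triangle was at (13.7, 11.2) in frame 1 and (13.5, 10.0) in frame 2.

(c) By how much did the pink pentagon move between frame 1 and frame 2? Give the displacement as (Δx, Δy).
(-1.1, -2.1)

The pink pentagon was at (13.4, 7.0) in frame 1 and (12.3, 4.9) in frame 2.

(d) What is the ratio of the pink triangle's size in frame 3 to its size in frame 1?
1.4×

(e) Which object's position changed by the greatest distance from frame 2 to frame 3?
the purple circle

(moved 3.2; next 2.4)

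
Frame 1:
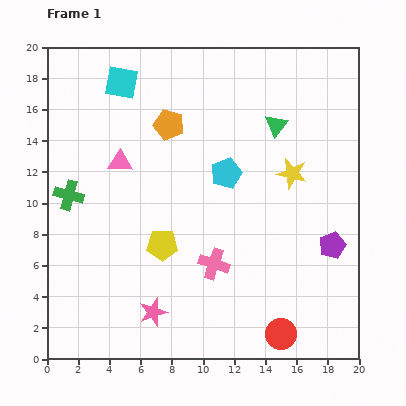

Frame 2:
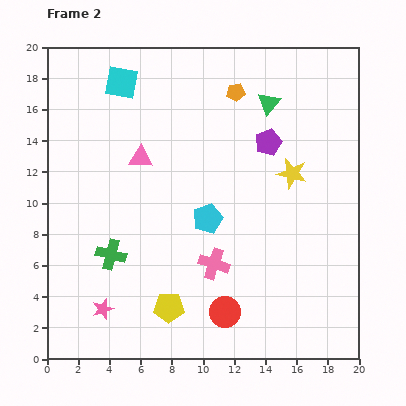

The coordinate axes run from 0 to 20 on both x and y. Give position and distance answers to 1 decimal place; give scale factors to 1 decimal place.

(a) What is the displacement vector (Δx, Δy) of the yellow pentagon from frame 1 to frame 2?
(0.4, -4.0)

The yellow pentagon was at (7.4, 7.3) in frame 1 and (7.8, 3.3) in frame 2.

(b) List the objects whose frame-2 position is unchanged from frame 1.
the pink cross, the yellow star, the cyan square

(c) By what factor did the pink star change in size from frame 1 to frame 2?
0.8×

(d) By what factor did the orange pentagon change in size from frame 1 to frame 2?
0.6×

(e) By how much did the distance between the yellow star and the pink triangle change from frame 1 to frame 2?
-1.2

Distance in frame 1: 11.0. Distance in frame 2: 9.8.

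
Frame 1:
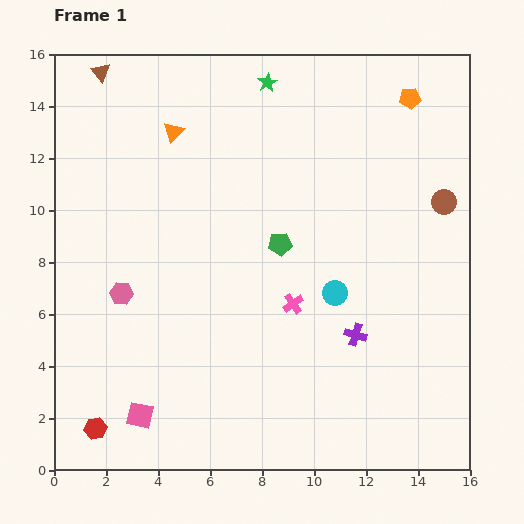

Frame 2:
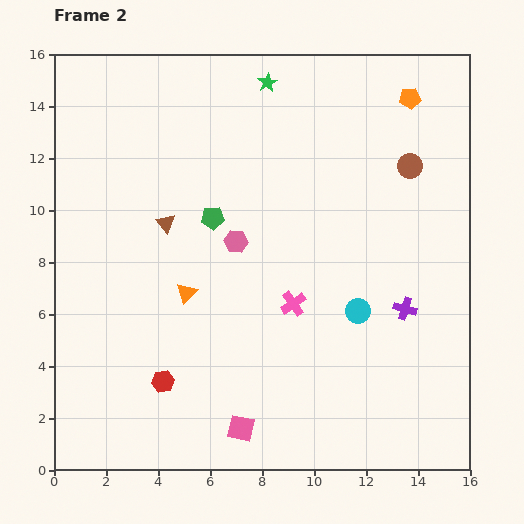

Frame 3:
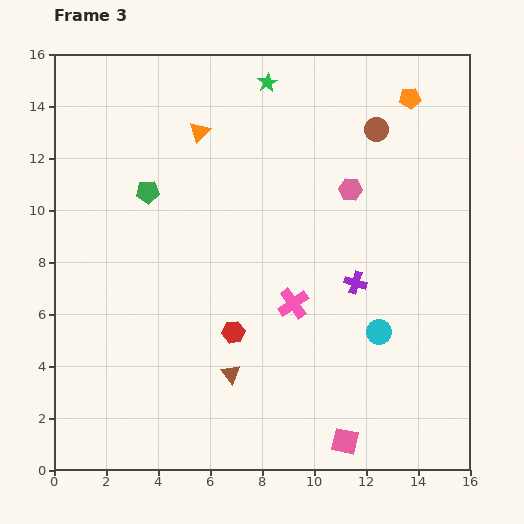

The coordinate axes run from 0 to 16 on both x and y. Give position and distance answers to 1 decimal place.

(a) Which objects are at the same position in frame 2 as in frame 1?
the green star, the pink cross, the orange pentagon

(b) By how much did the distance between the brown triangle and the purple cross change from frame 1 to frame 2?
-4.3

Distance in frame 1: 14.1. Distance in frame 2: 9.8.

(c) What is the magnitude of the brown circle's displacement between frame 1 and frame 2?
1.9

The brown circle moved from (15.0, 10.3) to (13.7, 11.7), a distance of √(1.3² + 1.4²) ≈ 1.9.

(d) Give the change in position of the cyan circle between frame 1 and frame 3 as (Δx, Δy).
(1.7, -1.5)

The cyan circle was at (10.8, 6.8) in frame 1 and (12.5, 5.3) in frame 3.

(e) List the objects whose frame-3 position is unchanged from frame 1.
the green star, the pink cross, the orange pentagon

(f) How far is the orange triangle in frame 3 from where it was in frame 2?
6.2

The orange triangle moved from (5.1, 6.8) to (5.6, 13.0), a distance of √(0.5² + 6.2²) ≈ 6.2.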